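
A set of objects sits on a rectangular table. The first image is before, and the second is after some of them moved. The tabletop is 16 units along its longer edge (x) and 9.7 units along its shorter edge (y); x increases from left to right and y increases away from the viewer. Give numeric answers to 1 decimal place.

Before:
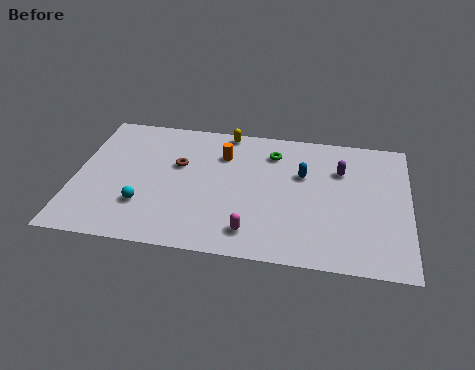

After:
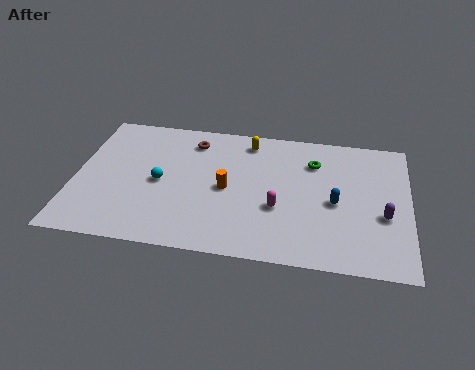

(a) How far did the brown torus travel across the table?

2.0

The brown torus moved from about (4.9, 6.0) to (5.5, 7.9), a distance of √(0.6² + 1.9²) ≈ 2.0.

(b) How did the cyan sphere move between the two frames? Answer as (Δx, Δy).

(0.7, 1.8)

From the two frames, the cyan sphere sits at roughly (3.4, 2.8) before and (4.1, 4.6) after.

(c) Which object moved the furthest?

the purple capsule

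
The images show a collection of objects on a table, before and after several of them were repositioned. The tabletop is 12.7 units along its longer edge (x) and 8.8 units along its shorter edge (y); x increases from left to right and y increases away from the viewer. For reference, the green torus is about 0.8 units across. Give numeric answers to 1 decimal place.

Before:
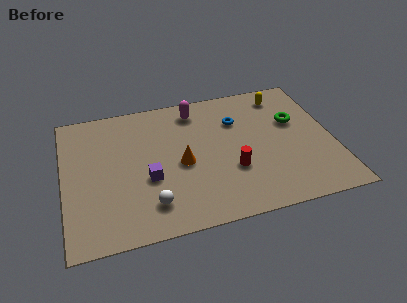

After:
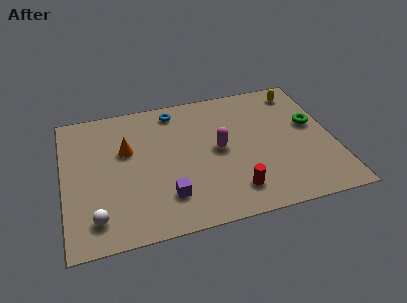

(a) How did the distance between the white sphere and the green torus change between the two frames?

+3.0

Before: roughly 8.0 units apart; after: 11.0. That's 3.0 units further apart.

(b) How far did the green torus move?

0.9

The green torus moved from about (11.0, 5.5) to (11.8, 5.1), a distance of √(0.8² + 0.4²) ≈ 0.9.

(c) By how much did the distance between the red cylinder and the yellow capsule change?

+1.6

Before: roughly 5.2 units apart; after: 6.8. That's 1.6 units further apart.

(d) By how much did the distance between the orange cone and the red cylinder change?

+3.6

The distance was about 2.5 in the first image and 6.1 in the second, so they moved 3.6 units further apart.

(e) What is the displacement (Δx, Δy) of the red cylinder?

(0.0, -1.3)

From the two frames, the red cylinder sits at roughly (7.8, 3.0) before and (7.8, 1.7) after.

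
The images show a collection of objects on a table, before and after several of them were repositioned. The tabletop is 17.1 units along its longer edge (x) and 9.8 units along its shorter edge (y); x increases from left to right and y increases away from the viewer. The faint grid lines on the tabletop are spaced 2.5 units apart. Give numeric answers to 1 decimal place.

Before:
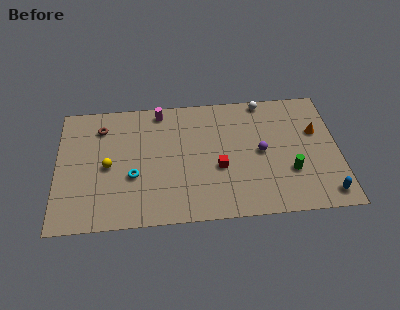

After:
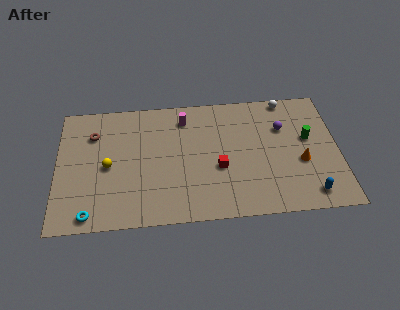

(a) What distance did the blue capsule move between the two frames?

1.0

From (16.2, 1.3) to (15.2, 1.4), the blue capsule covered √(1.0² + 0.1²) ≈ 1.0 units.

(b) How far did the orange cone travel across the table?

2.5

From (15.8, 6.2) to (14.8, 3.9), the orange cone covered √(1.0² + 2.3²) ≈ 2.5 units.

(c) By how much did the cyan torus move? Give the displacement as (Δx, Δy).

(-2.6, -2.7)

From the two frames, the cyan torus sits at roughly (4.6, 3.7) before and (2.0, 1.0) after.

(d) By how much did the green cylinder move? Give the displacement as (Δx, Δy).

(1.2, 2.5)

From the two frames, the green cylinder sits at roughly (14.1, 3.2) before and (15.3, 5.7) after.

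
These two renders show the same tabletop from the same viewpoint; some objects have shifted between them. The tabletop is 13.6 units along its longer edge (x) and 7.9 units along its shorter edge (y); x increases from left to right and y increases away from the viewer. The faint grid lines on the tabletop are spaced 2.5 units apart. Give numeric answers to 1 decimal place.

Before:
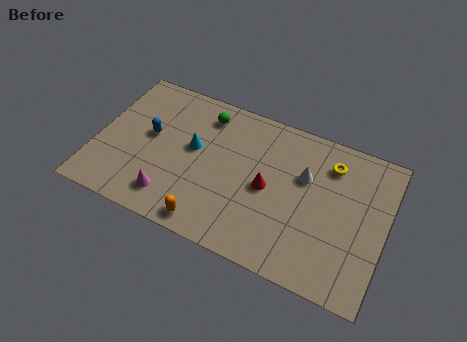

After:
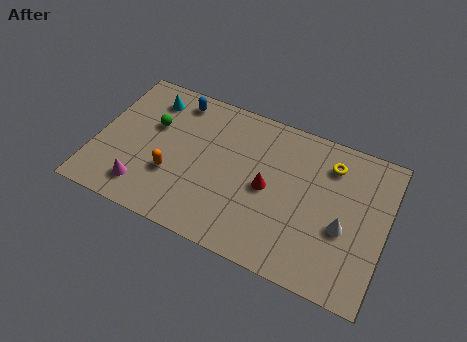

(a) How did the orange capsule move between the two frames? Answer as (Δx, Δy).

(-2.0, 1.8)

From the two frames, the orange capsule sits at roughly (5.7, 0.9) before and (3.7, 2.7) after.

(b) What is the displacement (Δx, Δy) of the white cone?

(2.0, -1.9)

The white cone was at about (9.7, 5.1) and moved to about (11.7, 3.2).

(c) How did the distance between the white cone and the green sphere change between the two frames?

+4.3

The distance was about 5.1 in the first image and 9.4 in the second, so they moved 4.3 units further apart.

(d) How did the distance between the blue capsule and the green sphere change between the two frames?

-1.2

They were about 3.2 units apart before and 2.0 after — 1.2 units closer together.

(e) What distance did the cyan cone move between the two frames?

3.0

The cyan cone moved from about (4.5, 4.5) to (2.2, 6.4), a distance of √(2.3² + 1.9²) ≈ 3.0.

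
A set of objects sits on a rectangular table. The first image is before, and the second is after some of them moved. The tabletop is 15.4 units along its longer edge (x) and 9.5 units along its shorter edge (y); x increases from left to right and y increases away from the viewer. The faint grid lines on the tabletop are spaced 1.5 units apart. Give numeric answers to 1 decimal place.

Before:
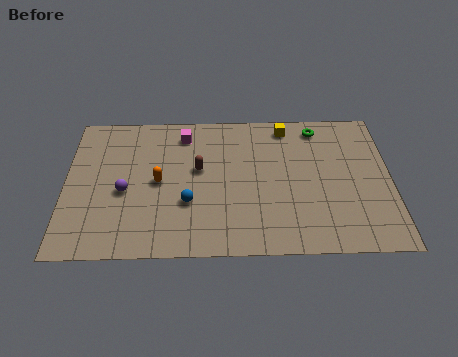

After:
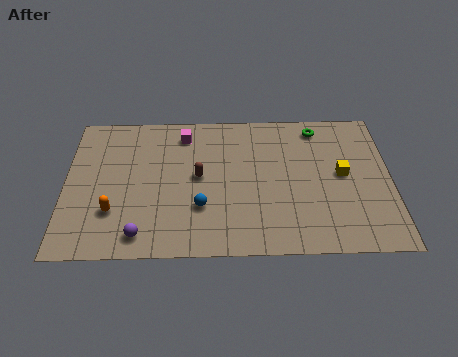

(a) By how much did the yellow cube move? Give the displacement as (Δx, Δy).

(2.6, -3.3)

The yellow cube started near (10.5, 8.3) and ended near (13.1, 5.0).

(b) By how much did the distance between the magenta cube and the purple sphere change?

+2.2

Before: roughly 4.7 units apart; after: 6.9. That's 2.2 units further apart.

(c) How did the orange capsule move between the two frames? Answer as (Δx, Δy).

(-2.1, -1.9)

The orange capsule was at about (4.4, 4.7) and moved to about (2.3, 2.8).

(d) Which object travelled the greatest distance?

the yellow cube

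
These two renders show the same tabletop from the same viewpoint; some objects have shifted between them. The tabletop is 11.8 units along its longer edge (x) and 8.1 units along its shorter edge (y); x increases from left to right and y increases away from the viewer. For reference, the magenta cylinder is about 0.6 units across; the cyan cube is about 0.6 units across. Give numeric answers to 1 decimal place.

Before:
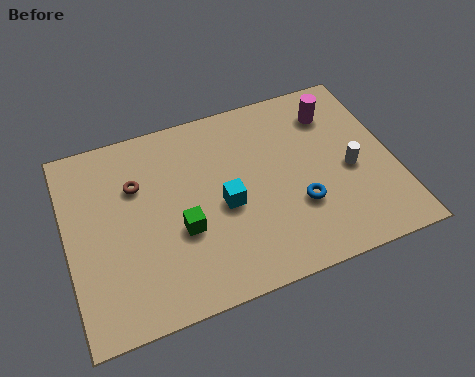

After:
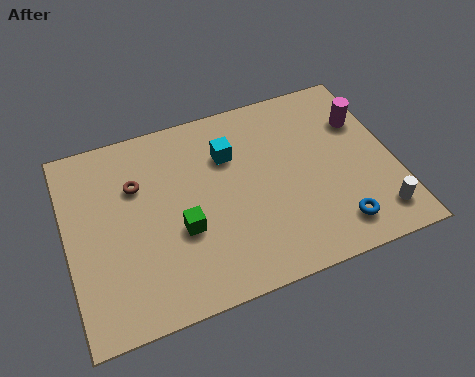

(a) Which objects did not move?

the brown torus and the green cube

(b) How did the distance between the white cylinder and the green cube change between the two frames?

+0.9

The distance was about 6.2 in the first image and 7.1 in the second, so they moved 0.9 units further apart.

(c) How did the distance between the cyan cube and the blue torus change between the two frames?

+2.7

They were about 2.8 units apart before and 5.5 after — 2.7 units further apart.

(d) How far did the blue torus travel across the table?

1.8

From (8.2, 2.7) to (9.4, 1.4), the blue torus covered √(1.2² + 1.3²) ≈ 1.8 units.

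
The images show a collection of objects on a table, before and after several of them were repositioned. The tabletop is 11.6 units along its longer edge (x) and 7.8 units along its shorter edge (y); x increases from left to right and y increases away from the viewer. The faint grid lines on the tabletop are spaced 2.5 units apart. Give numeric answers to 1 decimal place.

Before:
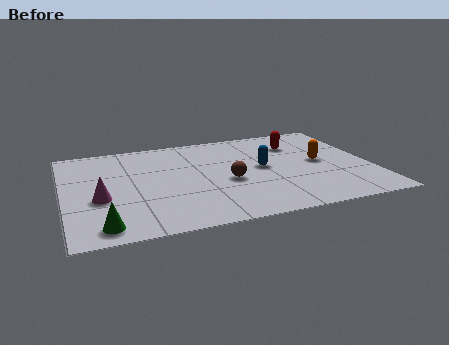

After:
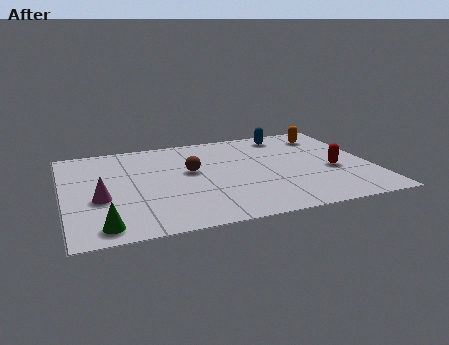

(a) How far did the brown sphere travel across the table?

1.8

The brown sphere moved from about (6.1, 3.3) to (4.8, 4.5), a distance of √(1.3² + 1.2²) ≈ 1.8.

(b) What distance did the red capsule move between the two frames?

2.8

The red capsule moved from about (9.0, 5.8) to (10.1, 3.2), a distance of √(1.1² + 2.6²) ≈ 2.8.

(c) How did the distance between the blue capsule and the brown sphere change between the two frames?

+2.9

The distance was about 1.6 in the first image and 4.5 in the second, so they moved 2.9 units further apart.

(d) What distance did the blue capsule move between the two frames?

2.9

The blue capsule moved from about (7.5, 4.1) to (8.7, 6.7), a distance of √(1.2² + 2.6²) ≈ 2.9.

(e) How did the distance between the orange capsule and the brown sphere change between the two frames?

+2.0

Before: roughly 3.7 units apart; after: 5.7. That's 2.0 units further apart.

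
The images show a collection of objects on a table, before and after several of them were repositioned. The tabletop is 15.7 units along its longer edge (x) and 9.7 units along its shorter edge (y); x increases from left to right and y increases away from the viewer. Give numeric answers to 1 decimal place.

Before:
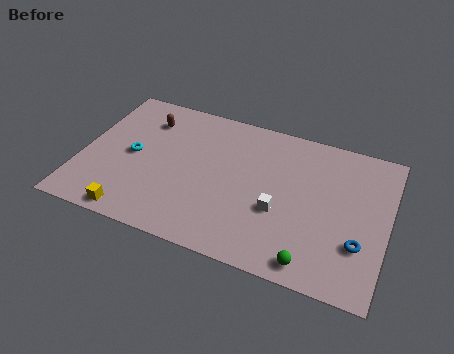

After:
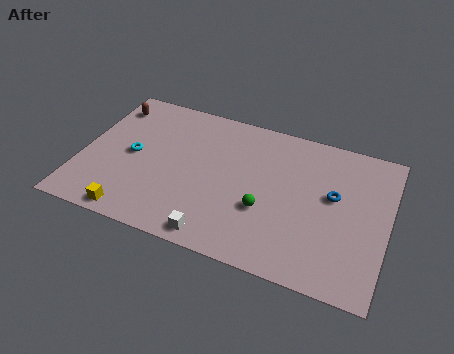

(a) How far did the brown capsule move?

2.0

From (3.0, 7.5) to (1.0, 7.9), the brown capsule covered √(2.0² + 0.4²) ≈ 2.0 units.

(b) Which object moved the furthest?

the white cube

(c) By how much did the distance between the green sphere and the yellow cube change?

-2.1

The distance was about 9.1 in the first image and 7.0 in the second, so they moved 2.1 units closer together.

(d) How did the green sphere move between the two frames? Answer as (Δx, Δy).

(-2.6, 2.4)

The green sphere was at about (12.2, 1.1) and moved to about (9.6, 3.5).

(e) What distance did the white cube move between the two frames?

4.0

The white cube was near (10.3, 3.7) before and (7.4, 1.0) after, so it travelled √(2.9² + 2.7²) ≈ 4.0 units.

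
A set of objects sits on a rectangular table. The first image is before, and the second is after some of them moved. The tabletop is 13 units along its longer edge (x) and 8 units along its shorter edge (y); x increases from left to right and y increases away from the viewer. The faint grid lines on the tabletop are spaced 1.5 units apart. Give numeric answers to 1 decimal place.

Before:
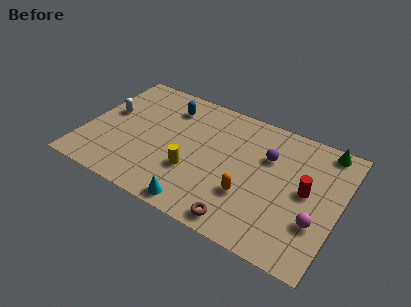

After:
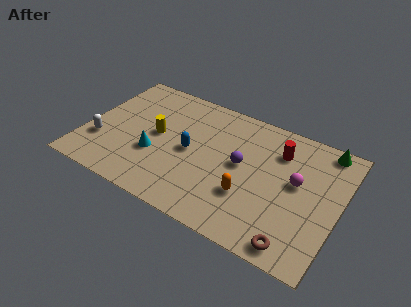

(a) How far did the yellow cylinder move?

2.6

The yellow cylinder moved from about (5.7, 2.7) to (3.6, 4.2), a distance of √(2.1² + 1.5²) ≈ 2.6.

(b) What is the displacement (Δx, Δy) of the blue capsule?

(1.5, -2.4)

The blue capsule started near (3.9, 6.3) and ended near (5.4, 3.9).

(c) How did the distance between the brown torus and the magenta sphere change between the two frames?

-0.3

Before: roughly 3.9 units apart; after: 3.6. That's 0.3 units closer together.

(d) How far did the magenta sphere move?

2.2

The magenta sphere moved from about (12.0, 2.6) to (10.8, 4.5), a distance of √(1.2² + 1.9²) ≈ 2.2.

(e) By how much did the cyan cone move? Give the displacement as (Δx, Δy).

(-2.6, 2.1)

From the two frames, the cyan cone sits at roughly (6.3, 0.8) before and (3.7, 2.9) after.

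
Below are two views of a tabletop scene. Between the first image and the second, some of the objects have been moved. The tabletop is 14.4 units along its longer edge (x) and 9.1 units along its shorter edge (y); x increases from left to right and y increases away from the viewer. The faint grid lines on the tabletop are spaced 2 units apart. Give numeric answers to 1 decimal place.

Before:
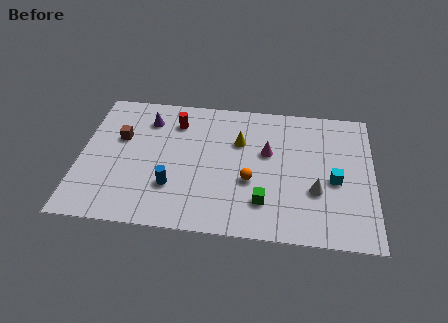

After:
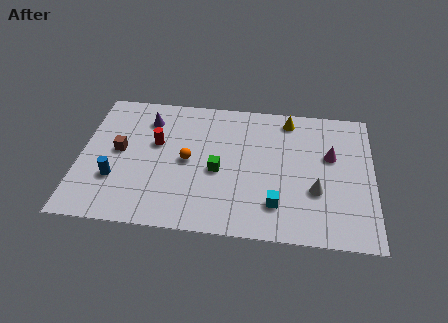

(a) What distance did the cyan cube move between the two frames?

3.4

The cyan cube was near (12.5, 4.0) before and (9.7, 2.1) after, so it travelled √(2.8² + 1.9²) ≈ 3.4 units.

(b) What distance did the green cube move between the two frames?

2.9

The green cube moved from about (9.1, 2.2) to (6.8, 4.0), a distance of √(2.3² + 1.8²) ≈ 2.9.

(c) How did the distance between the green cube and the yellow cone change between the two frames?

+1.1

Before: roughly 4.1 units apart; after: 5.2. That's 1.1 units further apart.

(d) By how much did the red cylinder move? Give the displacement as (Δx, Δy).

(-0.9, -1.6)

The red cylinder was at about (4.6, 7.1) and moved to about (3.7, 5.5).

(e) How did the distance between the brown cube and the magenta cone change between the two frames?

+3.1

They were about 7.3 units apart before and 10.4 after — 3.1 units further apart.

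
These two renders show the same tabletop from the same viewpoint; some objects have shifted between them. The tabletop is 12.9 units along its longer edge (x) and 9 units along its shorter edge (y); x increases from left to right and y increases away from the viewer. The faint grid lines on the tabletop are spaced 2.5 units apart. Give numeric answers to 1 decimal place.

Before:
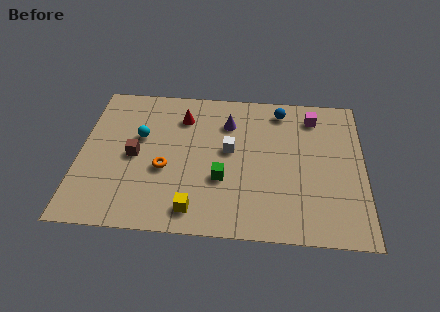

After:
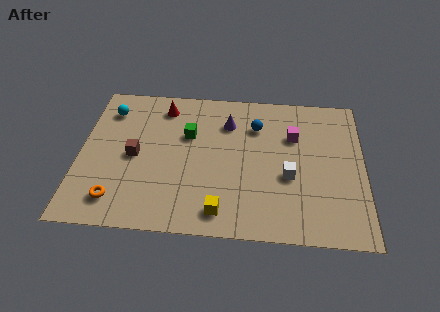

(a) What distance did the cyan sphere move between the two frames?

2.2

The cyan sphere moved from about (2.7, 5.5) to (1.2, 7.1), a distance of √(1.5² + 1.6²) ≈ 2.2.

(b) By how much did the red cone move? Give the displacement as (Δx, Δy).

(-0.9, 0.6)

The red cone was at about (4.6, 6.9) and moved to about (3.7, 7.5).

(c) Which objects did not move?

the purple cone and the brown cube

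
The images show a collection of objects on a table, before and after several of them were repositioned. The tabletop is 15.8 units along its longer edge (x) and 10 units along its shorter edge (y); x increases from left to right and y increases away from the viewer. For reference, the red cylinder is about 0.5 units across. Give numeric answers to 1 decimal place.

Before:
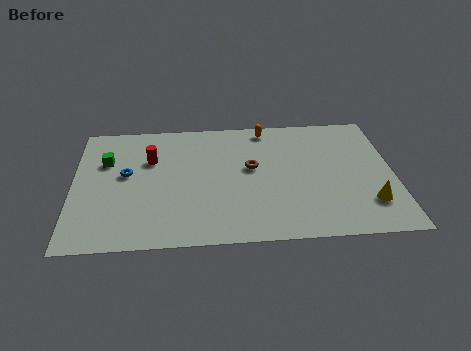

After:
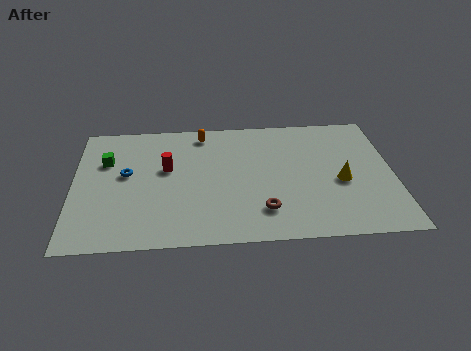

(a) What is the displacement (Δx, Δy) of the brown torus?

(0.5, -3.4)

The brown torus started near (8.8, 5.7) and ended near (9.3, 2.3).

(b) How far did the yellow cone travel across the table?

2.2

The yellow cone moved from about (14.5, 2.5) to (13.2, 4.3), a distance of √(1.3² + 1.8²) ≈ 2.2.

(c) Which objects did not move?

the green cube and the blue torus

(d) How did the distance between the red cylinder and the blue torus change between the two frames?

+0.4

Before: roughly 1.6 units apart; after: 2.0. That's 0.4 units further apart.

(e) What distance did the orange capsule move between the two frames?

3.2

The orange capsule was near (9.6, 8.9) before and (6.4, 8.7) after, so it travelled √(3.2² + 0.2²) ≈ 3.2 units.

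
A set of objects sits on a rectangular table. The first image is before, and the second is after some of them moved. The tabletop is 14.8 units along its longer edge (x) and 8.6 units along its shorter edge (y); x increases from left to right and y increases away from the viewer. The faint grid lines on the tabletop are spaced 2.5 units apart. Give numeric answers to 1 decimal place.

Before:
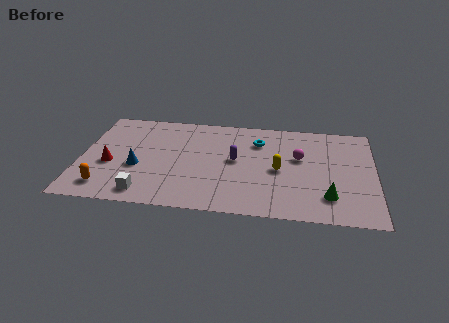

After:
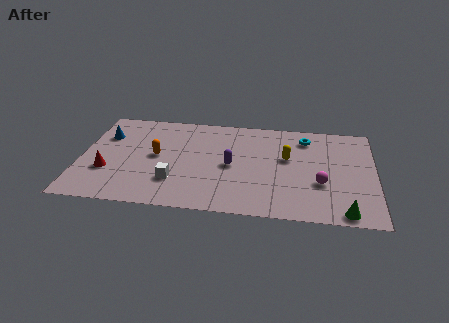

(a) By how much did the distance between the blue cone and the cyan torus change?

+3.5

They were about 6.7 units apart before and 10.2 after — 3.5 units further apart.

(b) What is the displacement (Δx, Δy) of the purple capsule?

(-0.2, -0.5)

The purple capsule started near (7.8, 4.6) and ended near (7.6, 4.1).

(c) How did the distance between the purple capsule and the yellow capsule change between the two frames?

+0.7

They were about 2.3 units apart before and 3.0 after — 0.7 units further apart.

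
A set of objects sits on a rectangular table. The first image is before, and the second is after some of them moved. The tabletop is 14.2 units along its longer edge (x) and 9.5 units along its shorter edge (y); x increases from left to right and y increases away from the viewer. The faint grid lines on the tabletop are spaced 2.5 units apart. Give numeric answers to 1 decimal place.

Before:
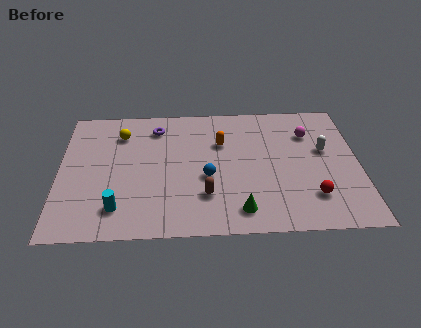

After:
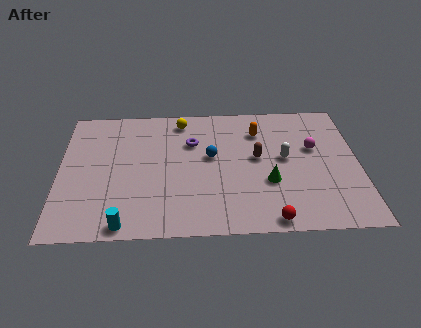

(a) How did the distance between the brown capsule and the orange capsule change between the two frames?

-1.9

The distance was about 3.9 in the first image and 2.0 in the second, so they moved 1.9 units closer together.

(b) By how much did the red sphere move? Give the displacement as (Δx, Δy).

(-2.0, -1.5)

The red sphere started near (11.9, 2.3) and ended near (9.9, 0.8).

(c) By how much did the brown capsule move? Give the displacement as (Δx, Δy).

(2.5, 2.6)

The brown capsule started near (6.9, 2.6) and ended near (9.4, 5.2).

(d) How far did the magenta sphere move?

1.1

The magenta sphere moved from about (11.9, 6.9) to (12.1, 5.8), a distance of √(0.2² + 1.1²) ≈ 1.1.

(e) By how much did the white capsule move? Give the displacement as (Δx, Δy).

(-1.9, -0.5)

The white capsule was at about (12.6, 5.6) and moved to about (10.7, 5.1).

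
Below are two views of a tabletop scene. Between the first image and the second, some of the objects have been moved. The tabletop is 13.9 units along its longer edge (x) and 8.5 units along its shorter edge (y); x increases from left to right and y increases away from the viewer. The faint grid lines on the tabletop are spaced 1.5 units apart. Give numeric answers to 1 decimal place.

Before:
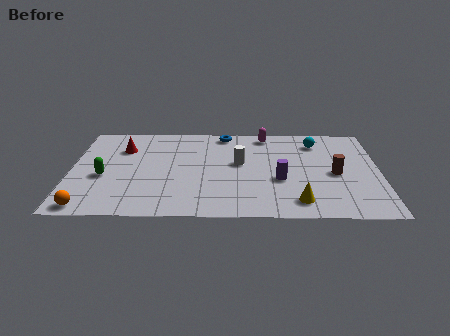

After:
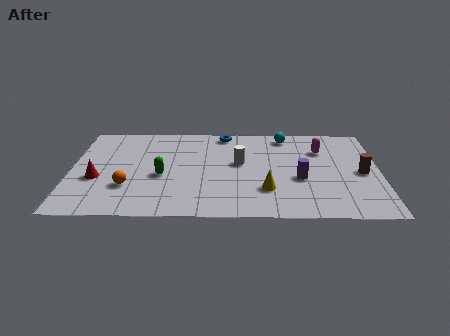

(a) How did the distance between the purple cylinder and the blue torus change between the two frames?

+0.4

The distance was about 5.0 in the first image and 5.4 in the second, so they moved 0.4 units further apart.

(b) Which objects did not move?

the white cylinder and the blue torus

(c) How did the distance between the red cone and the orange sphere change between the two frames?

-3.9

They were about 5.5 units apart before and 1.6 after — 3.9 units closer together.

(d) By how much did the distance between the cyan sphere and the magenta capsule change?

-0.3

They were about 2.4 units apart before and 2.1 after — 0.3 units closer together.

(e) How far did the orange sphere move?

2.5

From (0.9, 0.8) to (2.6, 2.6), the orange sphere covered √(1.7² + 1.8²) ≈ 2.5 units.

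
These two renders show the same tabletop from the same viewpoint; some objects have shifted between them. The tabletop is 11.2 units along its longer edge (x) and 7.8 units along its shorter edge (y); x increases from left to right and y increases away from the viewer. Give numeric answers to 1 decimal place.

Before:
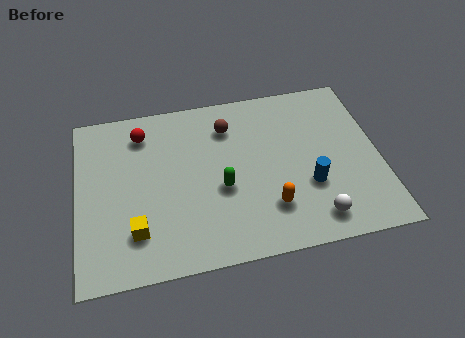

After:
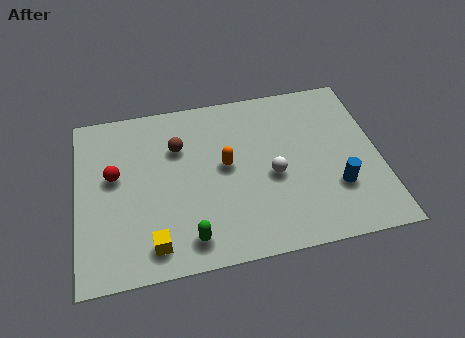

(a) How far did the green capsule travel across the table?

2.4

The green capsule moved from about (5.3, 3.2) to (4.0, 1.2), a distance of √(1.3² + 2.0²) ≈ 2.4.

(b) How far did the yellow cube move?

0.9

From (2.1, 1.9) to (2.7, 1.2), the yellow cube covered √(0.6² + 0.7²) ≈ 0.9 units.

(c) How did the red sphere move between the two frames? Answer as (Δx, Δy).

(-1.1, -1.8)

The red sphere was at about (2.5, 6.3) and moved to about (1.4, 4.5).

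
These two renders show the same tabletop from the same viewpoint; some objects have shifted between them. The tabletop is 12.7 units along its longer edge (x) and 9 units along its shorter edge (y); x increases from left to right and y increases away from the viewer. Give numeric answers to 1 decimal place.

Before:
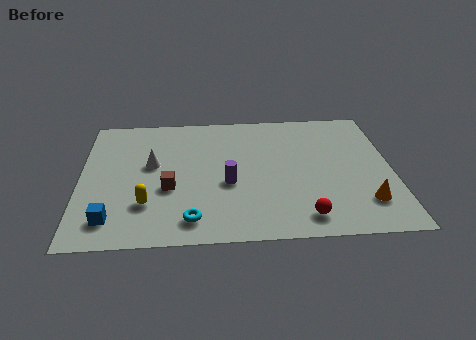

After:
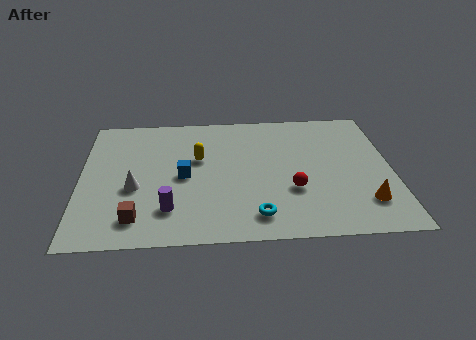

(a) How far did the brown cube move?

2.3

The brown cube moved from about (3.6, 3.5) to (2.3, 1.6), a distance of √(1.3² + 1.9²) ≈ 2.3.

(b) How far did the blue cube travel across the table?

4.0

The blue cube moved from about (1.3, 1.6) to (4.2, 4.3), a distance of √(2.9² + 2.7²) ≈ 4.0.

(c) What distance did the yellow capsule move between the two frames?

3.7

From (2.7, 2.5) to (4.8, 5.5), the yellow capsule covered √(2.1² + 3.0²) ≈ 3.7 units.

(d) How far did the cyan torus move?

2.6

The cyan torus moved from about (4.5, 1.4) to (7.1, 1.5), a distance of √(2.6² + 0.1²) ≈ 2.6.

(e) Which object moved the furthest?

the blue cube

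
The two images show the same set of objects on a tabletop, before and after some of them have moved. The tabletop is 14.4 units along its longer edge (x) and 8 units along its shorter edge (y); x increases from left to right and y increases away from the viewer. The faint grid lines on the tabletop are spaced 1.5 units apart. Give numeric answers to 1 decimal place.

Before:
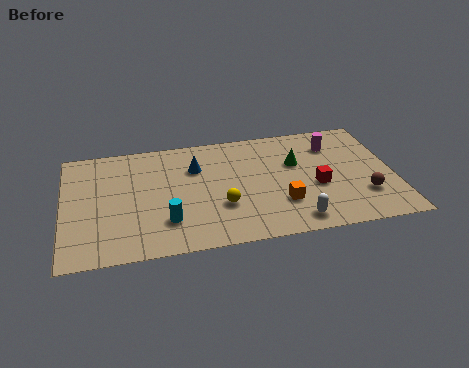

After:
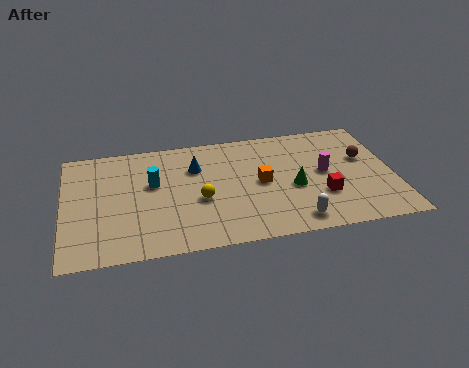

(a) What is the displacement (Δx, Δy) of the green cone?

(-0.2, -1.7)

The green cone started near (10.2, 5.1) and ended near (10.0, 3.4).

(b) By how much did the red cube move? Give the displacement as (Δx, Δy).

(0.2, -0.7)

The red cube was at about (11.0, 3.3) and moved to about (11.2, 2.6).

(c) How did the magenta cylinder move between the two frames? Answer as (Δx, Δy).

(-0.5, -1.9)

From the two frames, the magenta cylinder sits at roughly (11.9, 6.1) before and (11.4, 4.2) after.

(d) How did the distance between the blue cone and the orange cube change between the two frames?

-1.6

Before: roughly 4.8 units apart; after: 3.2. That's 1.6 units closer together.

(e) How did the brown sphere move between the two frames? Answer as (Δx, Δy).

(0.2, 2.6)

The brown sphere started near (13.0, 2.3) and ended near (13.2, 4.9).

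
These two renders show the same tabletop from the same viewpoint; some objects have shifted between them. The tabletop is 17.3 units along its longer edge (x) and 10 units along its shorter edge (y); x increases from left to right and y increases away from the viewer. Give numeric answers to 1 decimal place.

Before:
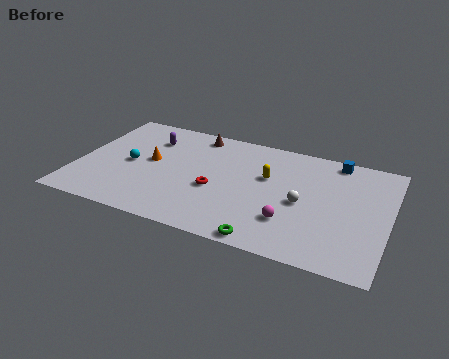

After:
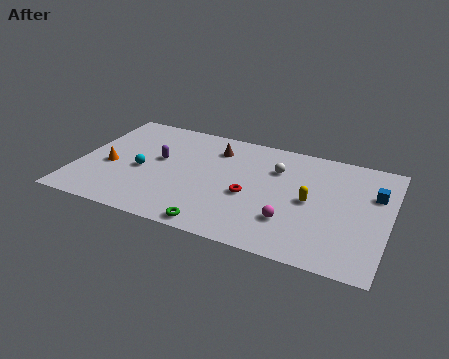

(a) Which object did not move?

the magenta sphere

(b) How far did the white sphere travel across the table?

3.0

From (12.6, 4.6) to (10.9, 7.1), the white sphere covered √(1.7² + 2.5²) ≈ 3.0 units.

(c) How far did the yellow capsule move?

2.8

The yellow capsule moved from about (10.5, 6.2) to (13.0, 4.9), a distance of √(2.5² + 1.3²) ≈ 2.8.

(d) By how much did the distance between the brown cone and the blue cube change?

+1.2

Before: roughly 7.9 units apart; after: 9.1. That's 1.2 units further apart.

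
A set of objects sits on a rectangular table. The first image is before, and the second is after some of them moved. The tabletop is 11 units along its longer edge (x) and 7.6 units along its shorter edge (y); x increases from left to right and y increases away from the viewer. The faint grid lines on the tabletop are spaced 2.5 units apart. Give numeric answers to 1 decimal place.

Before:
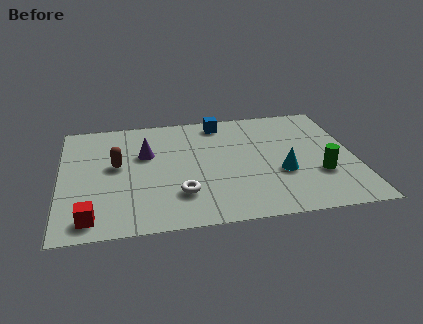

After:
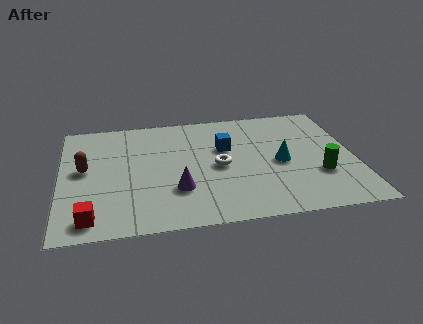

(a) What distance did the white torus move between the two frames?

2.2

The white torus moved from about (4.4, 2.0) to (5.9, 3.6), a distance of √(1.5² + 1.6²) ≈ 2.2.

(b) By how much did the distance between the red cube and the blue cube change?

-1.1

They were about 7.5 units apart before and 6.4 after — 1.1 units closer together.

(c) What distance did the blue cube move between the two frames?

1.8

The blue cube moved from about (6.1, 6.6) to (6.2, 4.8), a distance of √(0.1² + 1.8²) ≈ 1.8.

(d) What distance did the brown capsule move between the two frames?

1.2

From (2.1, 4.2) to (0.9, 4.1), the brown capsule covered √(1.2² + 0.1²) ≈ 1.2 units.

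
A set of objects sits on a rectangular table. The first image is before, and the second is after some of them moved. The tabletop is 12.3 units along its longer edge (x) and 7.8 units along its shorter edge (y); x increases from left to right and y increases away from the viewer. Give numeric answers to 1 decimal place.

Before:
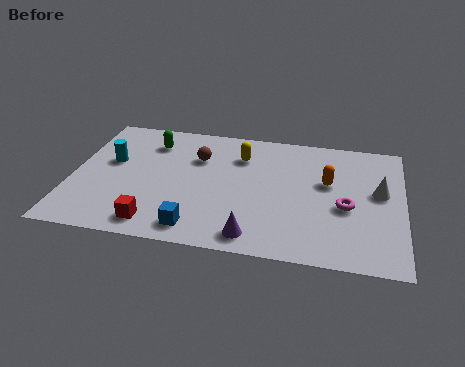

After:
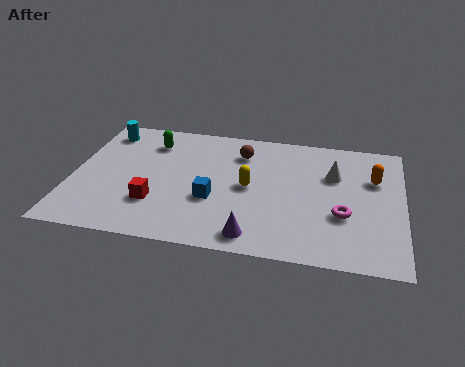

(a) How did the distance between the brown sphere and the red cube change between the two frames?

+0.3

Before: roughly 4.5 units apart; after: 4.8. That's 0.3 units further apart.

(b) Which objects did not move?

the purple cone and the green capsule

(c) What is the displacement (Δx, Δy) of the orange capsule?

(1.7, 0.5)

The orange capsule was at about (9.5, 4.7) and moved to about (11.2, 5.2).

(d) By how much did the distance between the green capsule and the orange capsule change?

+1.6

The distance was about 6.8 in the first image and 8.4 in the second, so they moved 1.6 units further apart.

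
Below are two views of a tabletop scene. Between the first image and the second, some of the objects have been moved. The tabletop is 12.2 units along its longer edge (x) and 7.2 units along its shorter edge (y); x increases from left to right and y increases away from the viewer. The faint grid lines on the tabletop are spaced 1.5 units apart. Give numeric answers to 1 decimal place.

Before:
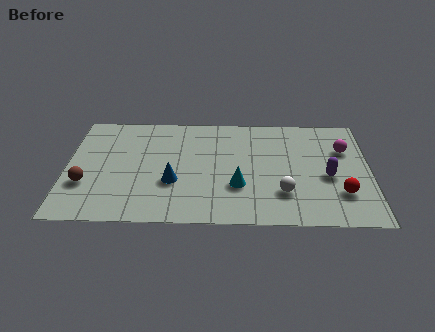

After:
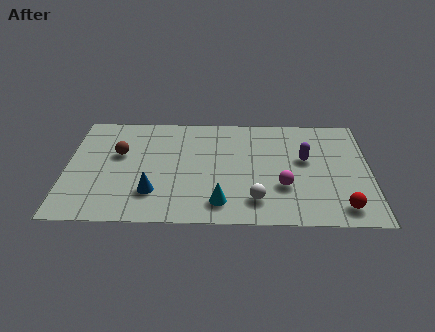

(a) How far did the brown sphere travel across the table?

2.4

From (0.8, 2.4) to (2.1, 4.4), the brown sphere covered √(1.3² + 2.0²) ≈ 2.4 units.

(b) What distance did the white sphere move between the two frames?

1.2

The white sphere was near (8.7, 2.0) before and (7.6, 1.5) after, so it travelled √(1.1² + 0.5²) ≈ 1.2 units.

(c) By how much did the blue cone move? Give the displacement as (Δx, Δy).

(-0.8, -0.7)

The blue cone was at about (4.3, 2.6) and moved to about (3.5, 1.9).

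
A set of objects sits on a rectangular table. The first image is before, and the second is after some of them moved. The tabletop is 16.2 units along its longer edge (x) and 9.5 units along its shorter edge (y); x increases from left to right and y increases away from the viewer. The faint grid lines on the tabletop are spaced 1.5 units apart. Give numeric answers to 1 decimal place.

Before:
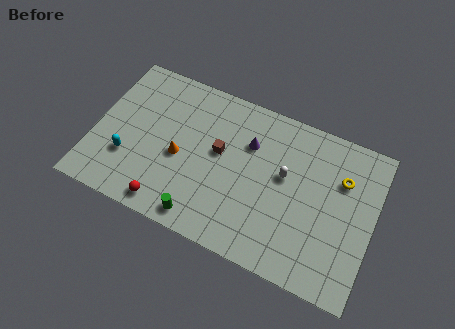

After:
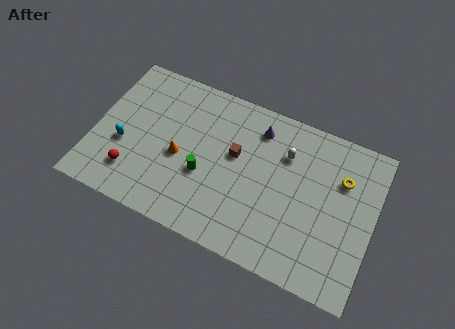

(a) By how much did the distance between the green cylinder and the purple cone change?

-1.1

Before: roughly 5.9 units apart; after: 4.8. That's 1.1 units closer together.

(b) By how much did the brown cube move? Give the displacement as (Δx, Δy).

(0.9, 0.2)

From the two frames, the brown cube sits at roughly (7.2, 5.4) before and (8.1, 5.6) after.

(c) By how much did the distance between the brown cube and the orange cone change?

+0.9

Before: roughly 2.5 units apart; after: 3.4. That's 0.9 units further apart.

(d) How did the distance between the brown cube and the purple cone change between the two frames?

+0.4

Before: roughly 2.0 units apart; after: 2.4. That's 0.4 units further apart.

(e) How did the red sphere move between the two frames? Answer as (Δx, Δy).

(-2.2, 1.1)

From the two frames, the red sphere sits at roughly (4.7, 1.1) before and (2.5, 2.2) after.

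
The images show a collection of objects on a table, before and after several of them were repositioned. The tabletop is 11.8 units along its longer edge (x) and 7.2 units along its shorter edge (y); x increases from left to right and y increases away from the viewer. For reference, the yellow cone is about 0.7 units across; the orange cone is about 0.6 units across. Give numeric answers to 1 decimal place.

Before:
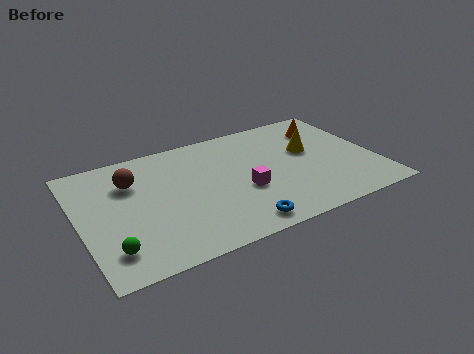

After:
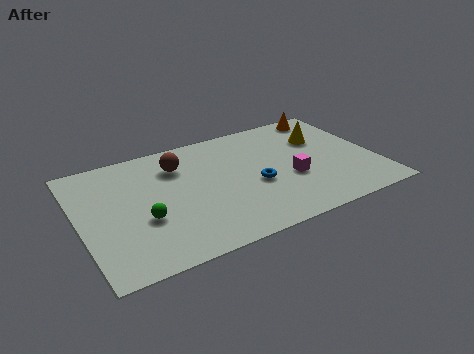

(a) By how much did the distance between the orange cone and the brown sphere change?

-1.6

The distance was about 8.0 in the first image and 6.4 in the second, so they moved 1.6 units closer together.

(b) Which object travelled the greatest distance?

the blue torus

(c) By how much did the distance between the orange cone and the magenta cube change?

-0.5

The distance was about 4.7 in the first image and 4.2 in the second, so they moved 0.5 units closer together.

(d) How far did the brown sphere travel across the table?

1.9

From (2.2, 5.1) to (4.1, 5.4), the brown sphere covered √(1.9² + 0.3²) ≈ 1.9 units.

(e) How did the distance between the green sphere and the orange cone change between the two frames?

-1.2

The distance was about 10.0 in the first image and 8.8 in the second, so they moved 1.2 units closer together.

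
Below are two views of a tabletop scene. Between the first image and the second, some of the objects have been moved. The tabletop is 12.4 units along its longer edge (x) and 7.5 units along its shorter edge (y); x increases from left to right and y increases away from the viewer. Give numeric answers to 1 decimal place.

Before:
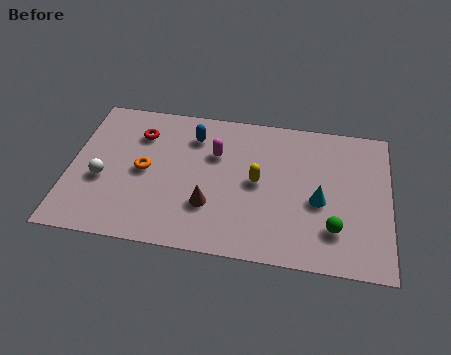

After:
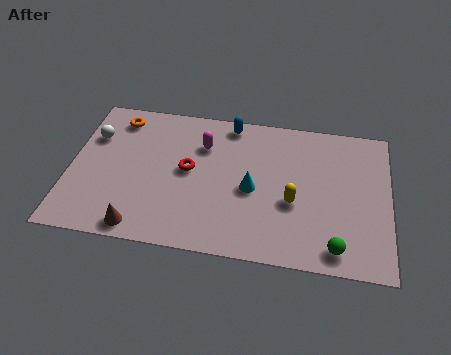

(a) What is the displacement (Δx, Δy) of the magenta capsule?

(-0.5, 0.4)

From the two frames, the magenta capsule sits at roughly (5.6, 5.0) before and (5.1, 5.4) after.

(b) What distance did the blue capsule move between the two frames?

1.7

The blue capsule moved from about (4.7, 5.8) to (6.1, 6.7), a distance of √(1.4² + 0.9²) ≈ 1.7.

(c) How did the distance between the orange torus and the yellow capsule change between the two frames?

+3.3

The distance was about 4.4 in the first image and 7.7 in the second, so they moved 3.3 units further apart.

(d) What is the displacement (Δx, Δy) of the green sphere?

(0.1, -0.9)

The green sphere started near (10.3, 1.9) and ended near (10.4, 1.0).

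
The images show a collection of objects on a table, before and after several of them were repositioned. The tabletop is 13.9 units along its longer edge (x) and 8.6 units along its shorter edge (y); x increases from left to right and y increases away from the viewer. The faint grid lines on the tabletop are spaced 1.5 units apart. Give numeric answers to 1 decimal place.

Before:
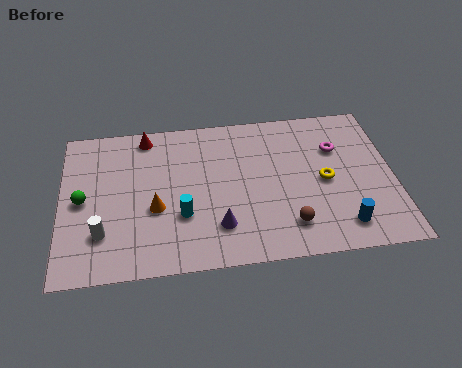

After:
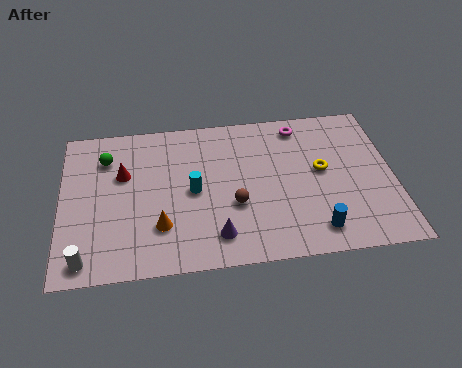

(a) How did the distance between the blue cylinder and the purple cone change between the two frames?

-1.0

Before: roughly 5.1 units apart; after: 4.1. That's 1.0 units closer together.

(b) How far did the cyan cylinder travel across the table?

1.4

The cyan cylinder moved from about (5.0, 2.9) to (5.5, 4.2), a distance of √(0.5² + 1.3²) ≈ 1.4.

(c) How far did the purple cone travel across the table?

0.5

The purple cone moved from about (6.5, 2.1) to (6.4, 1.6), a distance of √(0.1² + 0.5²) ≈ 0.5.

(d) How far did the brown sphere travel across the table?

2.6

From (9.4, 1.8) to (7.2, 3.2), the brown sphere covered √(2.2² + 1.4²) ≈ 2.6 units.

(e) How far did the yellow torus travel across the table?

0.6

The yellow torus was near (11.0, 4.1) before and (10.9, 4.7) after, so it travelled √(0.1² + 0.6²) ≈ 0.6 units.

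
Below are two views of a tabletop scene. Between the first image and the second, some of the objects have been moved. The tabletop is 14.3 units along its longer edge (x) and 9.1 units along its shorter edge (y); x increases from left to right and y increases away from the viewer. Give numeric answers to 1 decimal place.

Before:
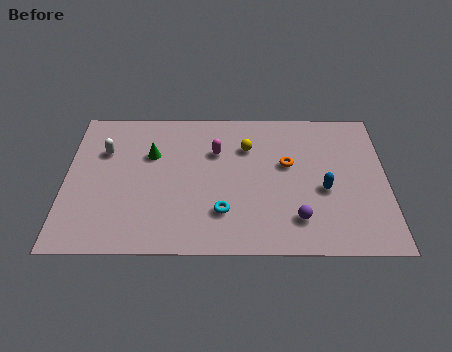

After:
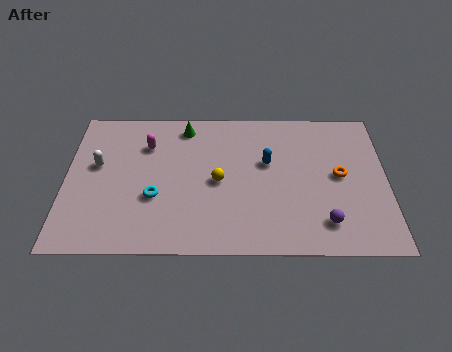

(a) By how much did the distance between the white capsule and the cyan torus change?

-3.2

The distance was about 6.5 in the first image and 3.3 in the second, so they moved 3.2 units closer together.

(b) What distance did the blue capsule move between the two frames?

3.0

The blue capsule was near (11.5, 3.8) before and (9.0, 5.5) after, so it travelled √(2.5² + 1.7²) ≈ 3.0 units.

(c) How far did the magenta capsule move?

3.1

The magenta capsule moved from about (6.7, 6.2) to (3.6, 6.6), a distance of √(3.1² + 0.4²) ≈ 3.1.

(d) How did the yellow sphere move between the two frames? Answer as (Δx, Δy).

(-1.3, -2.2)

The yellow sphere started near (8.1, 6.5) and ended near (6.8, 4.3).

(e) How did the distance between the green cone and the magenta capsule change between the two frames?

-0.8

The distance was about 2.9 in the first image and 2.1 in the second, so they moved 0.8 units closer together.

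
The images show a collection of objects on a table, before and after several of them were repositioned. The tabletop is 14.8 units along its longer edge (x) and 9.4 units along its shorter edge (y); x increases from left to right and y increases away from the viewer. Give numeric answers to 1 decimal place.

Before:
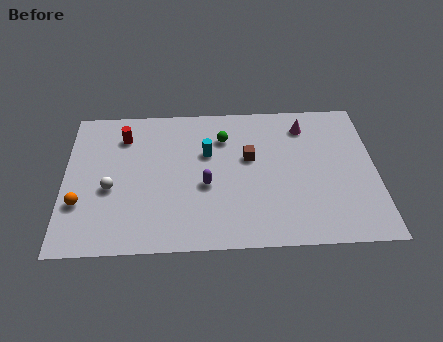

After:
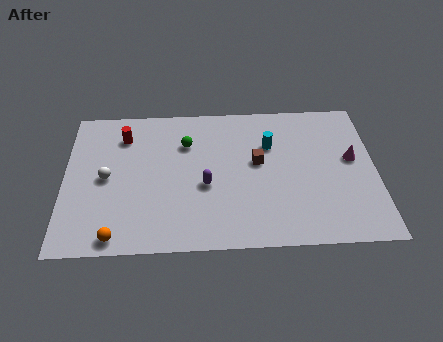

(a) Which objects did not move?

the purple capsule and the red cylinder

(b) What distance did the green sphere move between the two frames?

1.8

From (7.6, 7.0) to (5.8, 6.7), the green sphere covered √(1.8² + 0.3²) ≈ 1.8 units.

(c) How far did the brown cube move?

0.5

The brown cube was near (8.8, 5.6) before and (9.2, 5.3) after, so it travelled √(0.4² + 0.3²) ≈ 0.5 units.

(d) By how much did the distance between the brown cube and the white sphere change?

+0.4

They were about 6.8 units apart before and 7.2 after — 0.4 units further apart.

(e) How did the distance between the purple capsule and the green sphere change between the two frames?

-0.3

The distance was about 3.2 in the first image and 2.9 in the second, so they moved 0.3 units closer together.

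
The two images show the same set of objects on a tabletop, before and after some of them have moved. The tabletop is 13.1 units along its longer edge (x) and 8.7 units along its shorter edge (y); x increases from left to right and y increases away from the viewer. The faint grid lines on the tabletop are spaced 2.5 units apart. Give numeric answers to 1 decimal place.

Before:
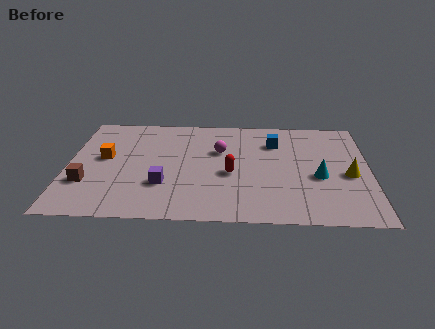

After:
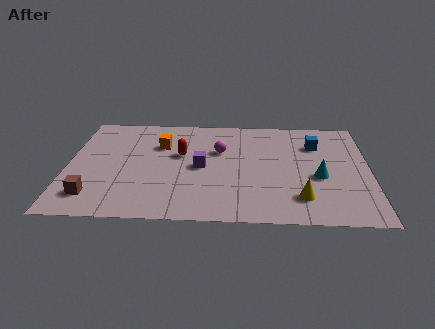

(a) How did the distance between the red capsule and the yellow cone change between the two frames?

+1.1

They were about 5.1 units apart before and 6.2 after — 1.1 units further apart.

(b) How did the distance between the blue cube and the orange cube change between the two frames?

-0.8

They were about 7.6 units apart before and 6.8 after — 0.8 units closer together.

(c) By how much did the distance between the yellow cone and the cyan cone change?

+0.6

The distance was about 1.3 in the first image and 1.9 in the second, so they moved 0.6 units further apart.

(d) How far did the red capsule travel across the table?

2.7

The red capsule was near (7.1, 3.7) before and (4.9, 5.2) after, so it travelled √(2.2² + 1.5²) ≈ 2.7 units.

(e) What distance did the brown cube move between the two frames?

1.0

The brown cube moved from about (0.9, 2.7) to (1.2, 1.7), a distance of √(0.3² + 1.0²) ≈ 1.0.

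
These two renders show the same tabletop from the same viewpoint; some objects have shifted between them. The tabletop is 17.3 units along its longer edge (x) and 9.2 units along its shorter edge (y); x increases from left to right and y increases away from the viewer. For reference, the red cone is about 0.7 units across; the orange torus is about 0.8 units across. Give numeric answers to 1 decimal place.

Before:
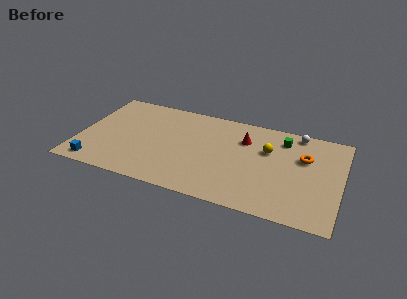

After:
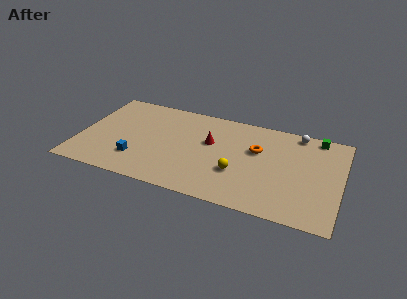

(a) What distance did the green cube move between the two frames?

2.4

From (13.3, 7.4) to (15.5, 8.3), the green cube covered √(2.2² + 0.9²) ≈ 2.4 units.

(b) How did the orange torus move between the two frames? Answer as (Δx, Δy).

(-3.1, -0.2)

The orange torus was at about (14.8, 6.0) and moved to about (11.7, 5.8).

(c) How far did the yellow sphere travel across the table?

3.3

The yellow sphere moved from about (12.4, 6.0) to (10.6, 3.2), a distance of √(1.8² + 2.8²) ≈ 3.3.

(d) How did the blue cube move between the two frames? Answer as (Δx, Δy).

(2.6, 1.3)

The blue cube was at about (1.4, 1.1) and moved to about (4.0, 2.4).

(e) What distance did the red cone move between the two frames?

2.4

From (10.8, 6.6) to (8.6, 5.6), the red cone covered √(2.2² + 1.0²) ≈ 2.4 units.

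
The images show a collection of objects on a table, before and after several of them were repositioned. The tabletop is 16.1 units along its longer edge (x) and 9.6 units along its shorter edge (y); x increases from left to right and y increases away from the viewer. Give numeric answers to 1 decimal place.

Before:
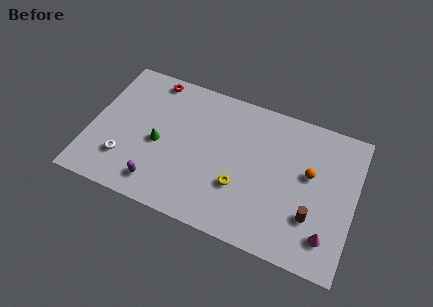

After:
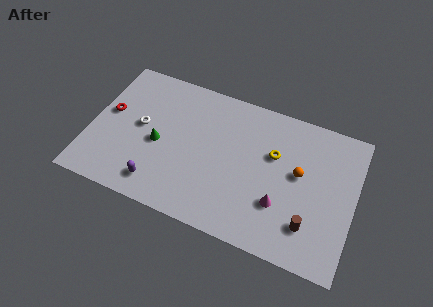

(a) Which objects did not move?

the green cone and the purple capsule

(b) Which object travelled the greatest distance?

the red torus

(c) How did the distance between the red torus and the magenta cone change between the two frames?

-2.1

The distance was about 13.2 in the first image and 11.1 in the second, so they moved 2.1 units closer together.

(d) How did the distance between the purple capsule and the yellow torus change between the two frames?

+2.9

The distance was about 5.1 in the first image and 8.0 in the second, so they moved 2.9 units further apart.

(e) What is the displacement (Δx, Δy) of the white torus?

(0.7, 2.6)

The white torus was at about (2.3, 2.5) and moved to about (3.0, 5.1).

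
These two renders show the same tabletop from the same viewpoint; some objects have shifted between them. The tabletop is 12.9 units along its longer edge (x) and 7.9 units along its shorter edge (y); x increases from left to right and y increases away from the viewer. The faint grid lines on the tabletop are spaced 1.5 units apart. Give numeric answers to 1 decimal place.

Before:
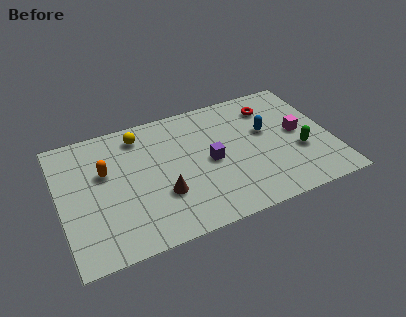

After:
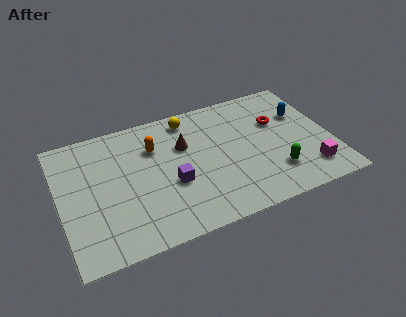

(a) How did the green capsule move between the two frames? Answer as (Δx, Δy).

(-1.3, -0.9)

The green capsule started near (11.3, 2.9) and ended near (10.0, 2.0).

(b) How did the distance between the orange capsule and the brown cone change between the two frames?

-1.9

Before: roughly 3.4 units apart; after: 1.5. That's 1.9 units closer together.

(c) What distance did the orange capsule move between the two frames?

2.5

The orange capsule was near (2.2, 4.9) before and (4.6, 5.6) after, so it travelled √(2.4² + 0.7²) ≈ 2.5 units.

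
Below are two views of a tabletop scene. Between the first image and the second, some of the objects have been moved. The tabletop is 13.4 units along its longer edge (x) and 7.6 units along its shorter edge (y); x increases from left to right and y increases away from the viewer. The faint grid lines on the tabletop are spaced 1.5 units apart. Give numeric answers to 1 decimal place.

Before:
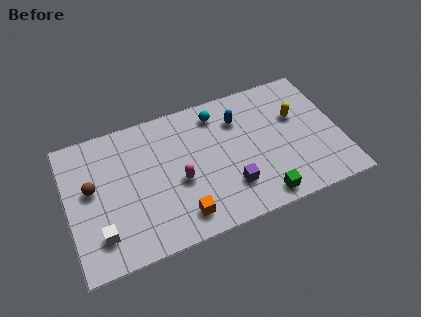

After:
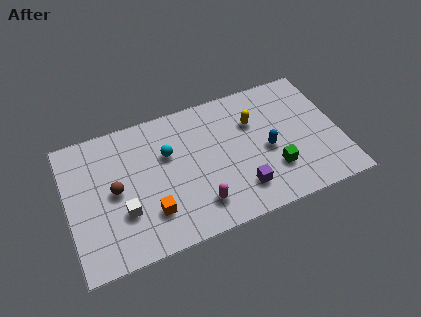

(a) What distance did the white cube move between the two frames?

1.4

From (1.4, 1.7) to (2.6, 2.5), the white cube covered √(1.2² + 0.8²) ≈ 1.4 units.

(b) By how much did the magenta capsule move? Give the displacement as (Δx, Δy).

(0.8, -1.6)

The magenta capsule was at about (5.4, 3.2) and moved to about (6.2, 1.6).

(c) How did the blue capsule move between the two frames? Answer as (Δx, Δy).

(1.2, -2.2)

The blue capsule started near (8.6, 5.6) and ended near (9.8, 3.4).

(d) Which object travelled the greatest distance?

the cyan sphere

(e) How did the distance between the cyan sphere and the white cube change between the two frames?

-4.3

The distance was about 7.7 in the first image and 3.4 in the second, so they moved 4.3 units closer together.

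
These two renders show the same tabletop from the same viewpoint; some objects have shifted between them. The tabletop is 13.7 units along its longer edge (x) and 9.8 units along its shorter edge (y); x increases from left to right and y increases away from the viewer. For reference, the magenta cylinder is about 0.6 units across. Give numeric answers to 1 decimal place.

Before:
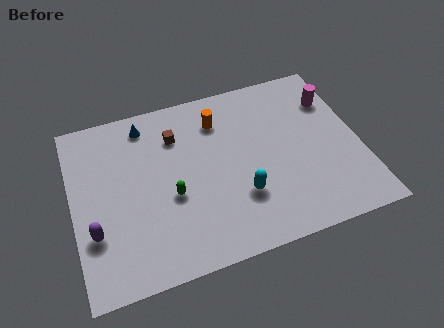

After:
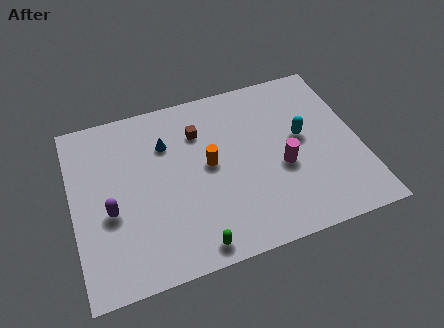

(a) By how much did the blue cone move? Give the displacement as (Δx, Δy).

(0.9, -1.4)

The blue cone started near (3.7, 8.4) and ended near (4.6, 7.0).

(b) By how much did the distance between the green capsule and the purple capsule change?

+1.0

The distance was about 3.8 in the first image and 4.8 in the second, so they moved 1.0 units further apart.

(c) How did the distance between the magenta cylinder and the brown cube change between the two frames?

-2.7

Before: roughly 7.6 units apart; after: 4.9. That's 2.7 units closer together.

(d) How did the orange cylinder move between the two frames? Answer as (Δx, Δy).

(-0.7, -2.4)

From the two frames, the orange cylinder sits at roughly (7.2, 7.6) before and (6.5, 5.2) after.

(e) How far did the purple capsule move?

1.2

The purple capsule moved from about (0.9, 3.1) to (1.7, 4.0), a distance of √(0.8² + 0.9²) ≈ 1.2.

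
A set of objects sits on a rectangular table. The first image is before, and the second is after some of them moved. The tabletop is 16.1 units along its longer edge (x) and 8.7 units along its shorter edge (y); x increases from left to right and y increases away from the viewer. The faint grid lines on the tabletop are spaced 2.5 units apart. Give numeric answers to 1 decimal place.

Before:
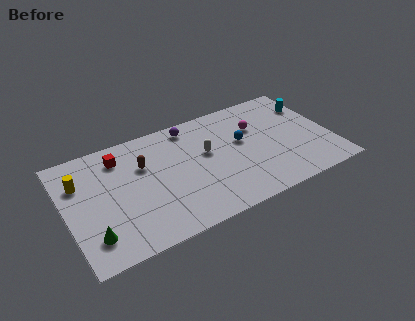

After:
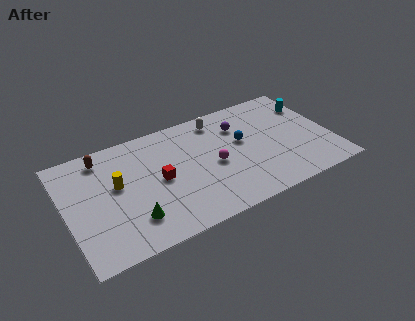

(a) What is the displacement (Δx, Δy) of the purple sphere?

(2.9, -1.2)

The purple sphere was at about (7.9, 7.6) and moved to about (10.8, 6.4).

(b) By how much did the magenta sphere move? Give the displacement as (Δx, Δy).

(-2.9, -1.9)

The magenta sphere was at about (11.8, 5.9) and moved to about (8.9, 4.0).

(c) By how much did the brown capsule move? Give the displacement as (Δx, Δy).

(-2.3, 1.6)

From the two frames, the brown capsule sits at roughly (4.8, 5.8) before and (2.5, 7.4) after.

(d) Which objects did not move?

the cyan cylinder and the blue sphere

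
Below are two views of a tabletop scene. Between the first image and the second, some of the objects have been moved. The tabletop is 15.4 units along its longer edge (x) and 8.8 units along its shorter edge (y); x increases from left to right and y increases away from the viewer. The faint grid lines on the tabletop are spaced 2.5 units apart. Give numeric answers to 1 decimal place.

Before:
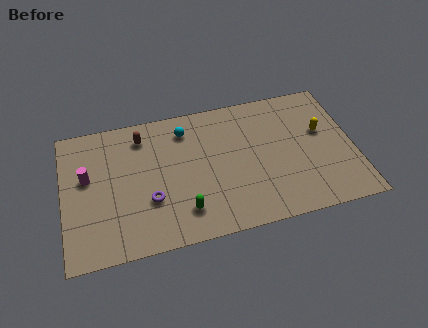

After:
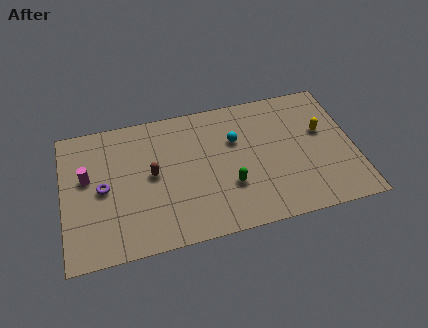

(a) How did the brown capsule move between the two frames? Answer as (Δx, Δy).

(0.4, -2.6)

The brown capsule was at about (4.3, 7.2) and moved to about (4.7, 4.6).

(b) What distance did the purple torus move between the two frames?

2.7

From (4.5, 3.0) to (2.1, 4.3), the purple torus covered √(2.4² + 1.3²) ≈ 2.7 units.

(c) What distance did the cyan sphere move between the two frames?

2.9

The cyan sphere moved from about (6.6, 7.1) to (9.2, 5.8), a distance of √(2.6² + 1.3²) ≈ 2.9.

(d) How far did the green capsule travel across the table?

2.7

The green capsule was near (6.2, 1.9) before and (8.7, 2.9) after, so it travelled √(2.5² + 1.0²) ≈ 2.7 units.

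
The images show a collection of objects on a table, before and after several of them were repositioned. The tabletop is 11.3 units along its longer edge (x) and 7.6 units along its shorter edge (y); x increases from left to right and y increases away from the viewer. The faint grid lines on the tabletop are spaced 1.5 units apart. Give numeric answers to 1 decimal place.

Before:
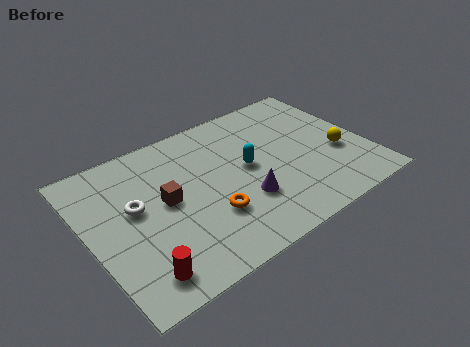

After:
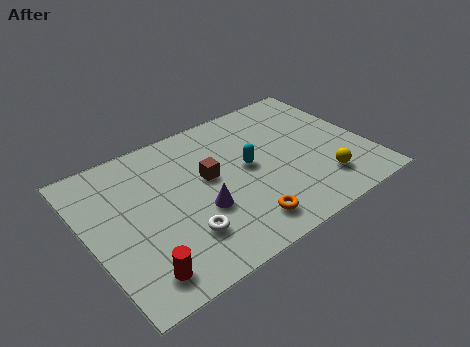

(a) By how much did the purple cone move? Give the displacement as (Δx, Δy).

(-1.7, 0.4)

The purple cone started near (6.0, 2.4) and ended near (4.3, 2.8).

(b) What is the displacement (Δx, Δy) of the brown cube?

(1.8, 0.3)

From the two frames, the brown cube sits at roughly (3.1, 4.0) before and (4.9, 4.3) after.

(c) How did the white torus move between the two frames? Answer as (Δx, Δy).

(1.5, -2.3)

The white torus was at about (1.9, 4.3) and moved to about (3.4, 2.0).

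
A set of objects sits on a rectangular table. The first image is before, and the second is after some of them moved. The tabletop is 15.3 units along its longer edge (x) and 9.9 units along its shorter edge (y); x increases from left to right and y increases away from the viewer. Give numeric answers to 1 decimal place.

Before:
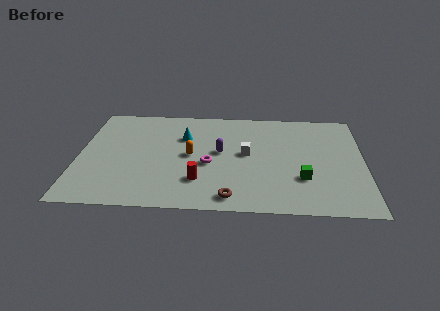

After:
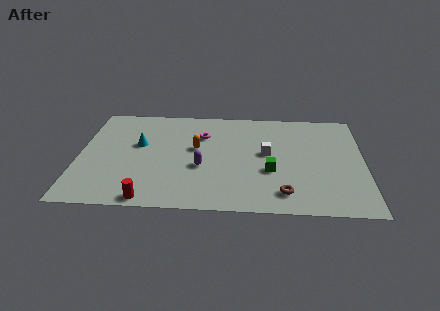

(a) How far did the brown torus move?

2.8

The brown torus moved from about (8.2, 1.2) to (11.0, 1.7), a distance of √(2.8² + 0.5²) ≈ 2.8.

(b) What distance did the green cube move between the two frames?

1.8

The green cube was near (12.0, 3.1) before and (10.3, 3.7) after, so it travelled √(1.7² + 0.6²) ≈ 1.8 units.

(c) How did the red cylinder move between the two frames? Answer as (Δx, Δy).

(-2.6, -1.8)

From the two frames, the red cylinder sits at roughly (6.5, 2.6) before and (3.9, 0.8) after.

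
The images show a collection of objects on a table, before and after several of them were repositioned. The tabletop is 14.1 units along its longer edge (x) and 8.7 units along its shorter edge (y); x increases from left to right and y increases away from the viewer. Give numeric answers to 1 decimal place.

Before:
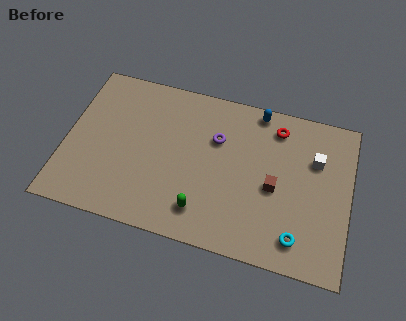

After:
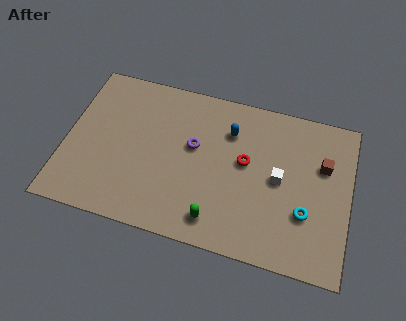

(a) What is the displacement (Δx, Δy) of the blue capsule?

(-1.3, -1.5)

From the two frames, the blue capsule sits at roughly (9.3, 7.9) before and (8.0, 6.4) after.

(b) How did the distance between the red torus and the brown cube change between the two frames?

+0.6

Before: roughly 3.3 units apart; after: 3.9. That's 0.6 units further apart.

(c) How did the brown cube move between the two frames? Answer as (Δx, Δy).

(2.3, 1.8)

The brown cube was at about (10.4, 3.9) and moved to about (12.7, 5.7).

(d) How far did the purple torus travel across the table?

1.3

The purple torus was near (7.4, 5.8) before and (6.3, 5.1) after, so it travelled √(1.1² + 0.7²) ≈ 1.3 units.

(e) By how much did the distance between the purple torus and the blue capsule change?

-0.7

The distance was about 2.8 in the first image and 2.1 in the second, so they moved 0.7 units closer together.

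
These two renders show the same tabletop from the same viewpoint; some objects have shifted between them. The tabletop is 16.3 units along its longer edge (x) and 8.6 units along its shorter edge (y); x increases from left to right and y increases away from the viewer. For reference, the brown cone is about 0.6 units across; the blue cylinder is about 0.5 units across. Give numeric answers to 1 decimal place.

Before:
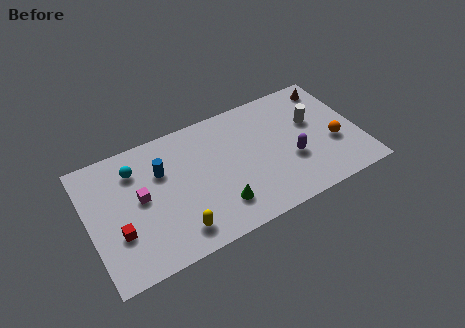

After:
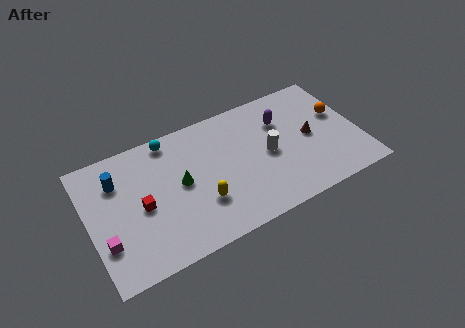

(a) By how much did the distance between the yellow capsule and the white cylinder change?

-5.0

They were about 9.6 units apart before and 4.6 after — 5.0 units closer together.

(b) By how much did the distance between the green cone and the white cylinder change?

-1.7

They were about 7.0 units apart before and 5.3 after — 1.7 units closer together.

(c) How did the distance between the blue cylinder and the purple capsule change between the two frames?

+2.0

The distance was about 8.0 in the first image and 10.0 in the second, so they moved 2.0 units further apart.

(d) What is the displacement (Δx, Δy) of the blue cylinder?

(-2.6, 0.5)

From the two frames, the blue cylinder sits at roughly (4.5, 5.8) before and (1.9, 6.3) after.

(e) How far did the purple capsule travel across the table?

2.9

From (12.1, 3.2) to (11.9, 6.1), the purple capsule covered √(0.2² + 2.9²) ≈ 2.9 units.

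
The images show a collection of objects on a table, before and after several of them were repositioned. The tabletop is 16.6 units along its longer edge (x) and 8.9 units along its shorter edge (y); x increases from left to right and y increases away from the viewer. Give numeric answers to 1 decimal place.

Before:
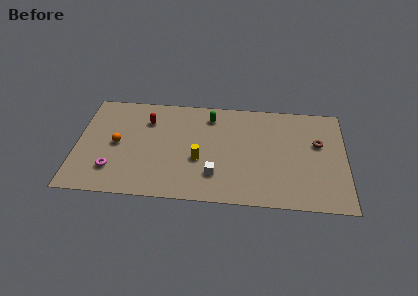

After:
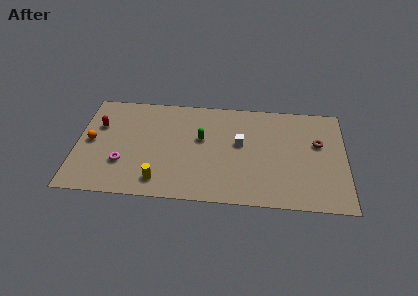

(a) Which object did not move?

the brown torus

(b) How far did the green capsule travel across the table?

2.1

From (8.2, 7.3) to (7.7, 5.3), the green capsule covered √(0.5² + 2.0²) ≈ 2.1 units.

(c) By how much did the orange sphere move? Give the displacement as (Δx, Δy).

(-1.6, 0.1)

From the two frames, the orange sphere sits at roughly (2.5, 4.4) before and (0.9, 4.5) after.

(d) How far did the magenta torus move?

0.8

The magenta torus was near (2.3, 2.2) before and (2.9, 2.8) after, so it travelled √(0.6² + 0.6²) ≈ 0.8 units.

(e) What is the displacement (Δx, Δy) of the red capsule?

(-3.0, -0.7)

The red capsule was at about (4.3, 6.6) and moved to about (1.3, 5.9).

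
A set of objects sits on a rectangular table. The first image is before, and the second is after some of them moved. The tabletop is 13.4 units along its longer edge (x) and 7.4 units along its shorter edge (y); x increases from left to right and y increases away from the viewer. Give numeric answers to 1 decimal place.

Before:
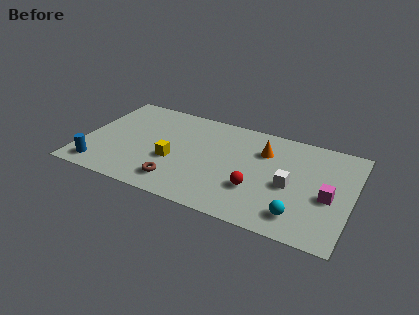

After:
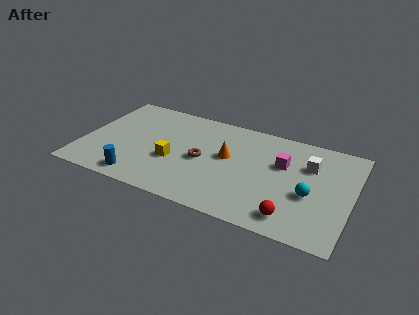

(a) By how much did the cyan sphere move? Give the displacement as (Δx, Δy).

(0.4, 1.6)

From the two frames, the cyan sphere sits at roughly (11.0, 1.4) before and (11.4, 3.0) after.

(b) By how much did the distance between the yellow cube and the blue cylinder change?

-1.5

They were about 3.9 units apart before and 2.4 after — 1.5 units closer together.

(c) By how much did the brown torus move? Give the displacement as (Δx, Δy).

(1.0, 2.1)

The brown torus started near (5.0, 1.4) and ended near (6.0, 3.5).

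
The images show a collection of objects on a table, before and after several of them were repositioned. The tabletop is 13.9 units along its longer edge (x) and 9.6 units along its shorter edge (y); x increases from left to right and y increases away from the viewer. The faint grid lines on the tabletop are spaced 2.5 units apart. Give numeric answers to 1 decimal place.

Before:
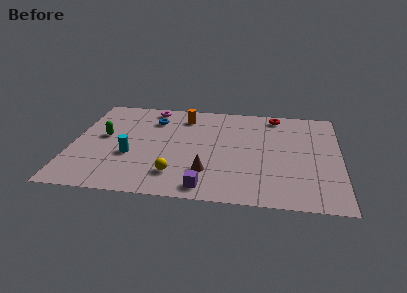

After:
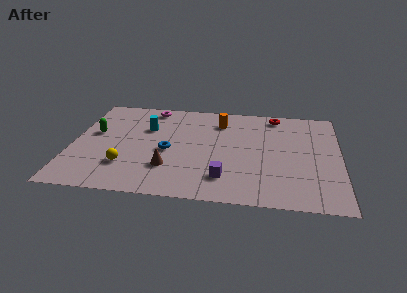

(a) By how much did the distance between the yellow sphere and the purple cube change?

+3.2

Before: roughly 1.9 units apart; after: 5.1. That's 3.2 units further apart.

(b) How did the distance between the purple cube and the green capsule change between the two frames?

+0.8

Before: roughly 6.9 units apart; after: 7.7. That's 0.8 units further apart.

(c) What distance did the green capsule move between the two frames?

0.6

From (1.6, 5.3) to (1.1, 5.6), the green capsule covered √(0.5² + 0.3²) ≈ 0.6 units.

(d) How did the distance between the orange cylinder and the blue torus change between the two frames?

+2.4

They were about 1.7 units apart before and 4.1 after — 2.4 units further apart.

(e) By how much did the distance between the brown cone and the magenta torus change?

-0.9

The distance was about 6.8 in the first image and 5.9 in the second, so they moved 0.9 units closer together.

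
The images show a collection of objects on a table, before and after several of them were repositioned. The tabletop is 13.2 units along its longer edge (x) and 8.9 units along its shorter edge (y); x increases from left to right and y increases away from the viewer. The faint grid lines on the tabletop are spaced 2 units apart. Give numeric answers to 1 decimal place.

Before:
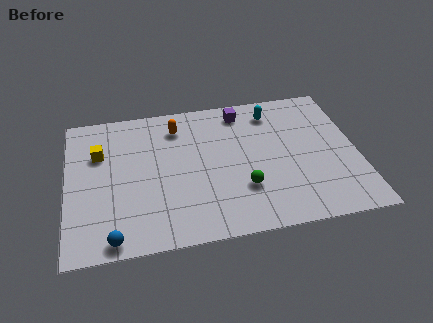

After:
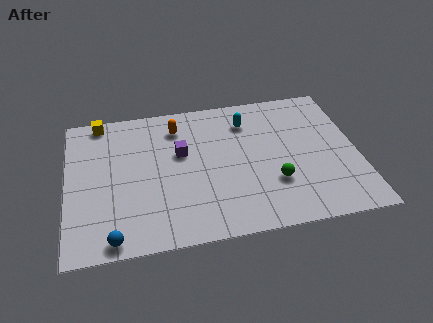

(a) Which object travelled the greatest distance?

the purple cube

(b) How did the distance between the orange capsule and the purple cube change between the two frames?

-1.3

Before: roughly 3.0 units apart; after: 1.7. That's 1.3 units closer together.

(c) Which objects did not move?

the blue sphere and the orange capsule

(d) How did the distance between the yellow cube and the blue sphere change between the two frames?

+2.1

They were about 5.2 units apart before and 7.3 after — 2.1 units further apart.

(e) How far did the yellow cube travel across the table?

2.1

The yellow cube moved from about (1.5, 6.0) to (1.6, 8.1), a distance of √(0.1² + 2.1²) ≈ 2.1.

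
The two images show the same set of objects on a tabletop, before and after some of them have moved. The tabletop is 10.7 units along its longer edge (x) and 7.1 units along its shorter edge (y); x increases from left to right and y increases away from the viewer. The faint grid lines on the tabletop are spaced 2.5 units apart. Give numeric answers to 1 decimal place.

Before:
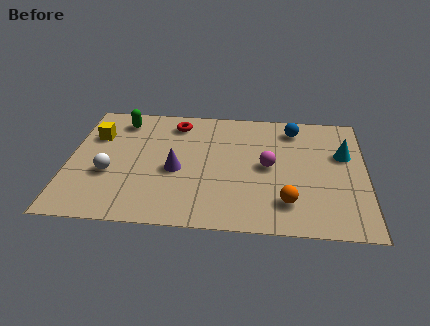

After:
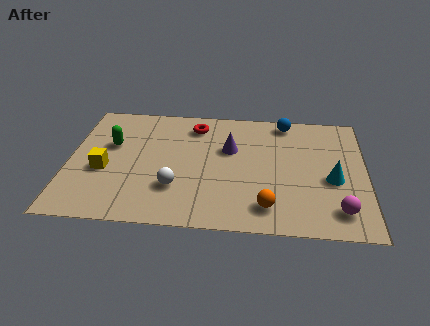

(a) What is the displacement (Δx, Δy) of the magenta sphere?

(2.5, -2.3)

The magenta sphere was at about (7.2, 3.6) and moved to about (9.7, 1.3).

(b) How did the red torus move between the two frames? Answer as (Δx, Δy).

(0.7, -0.1)

The red torus was at about (3.8, 5.9) and moved to about (4.5, 5.8).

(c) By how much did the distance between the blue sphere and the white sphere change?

-1.6

They were about 7.3 units apart before and 5.7 after — 1.6 units closer together.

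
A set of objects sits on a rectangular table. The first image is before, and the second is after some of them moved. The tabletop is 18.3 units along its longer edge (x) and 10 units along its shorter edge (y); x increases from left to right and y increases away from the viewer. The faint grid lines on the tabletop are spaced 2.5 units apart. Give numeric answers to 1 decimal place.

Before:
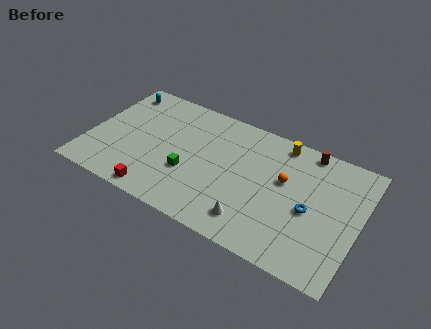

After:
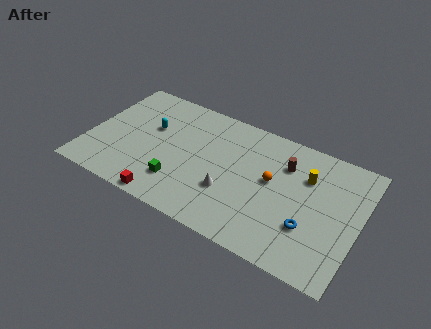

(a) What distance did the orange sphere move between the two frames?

0.9

The orange sphere moved from about (13.2, 6.0) to (12.4, 5.6), a distance of √(0.8² + 0.4²) ≈ 0.9.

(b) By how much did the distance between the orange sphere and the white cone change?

-1.0

The distance was about 4.4 in the first image and 3.4 in the second, so they moved 1.0 units closer together.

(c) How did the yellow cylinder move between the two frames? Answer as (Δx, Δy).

(2.0, -1.9)

From the two frames, the yellow cylinder sits at roughly (12.6, 8.9) before and (14.6, 7.0) after.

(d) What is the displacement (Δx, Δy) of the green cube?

(-0.5, -1.1)

From the two frames, the green cube sits at roughly (7.0, 3.6) before and (6.5, 2.5) after.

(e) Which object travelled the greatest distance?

the cyan capsule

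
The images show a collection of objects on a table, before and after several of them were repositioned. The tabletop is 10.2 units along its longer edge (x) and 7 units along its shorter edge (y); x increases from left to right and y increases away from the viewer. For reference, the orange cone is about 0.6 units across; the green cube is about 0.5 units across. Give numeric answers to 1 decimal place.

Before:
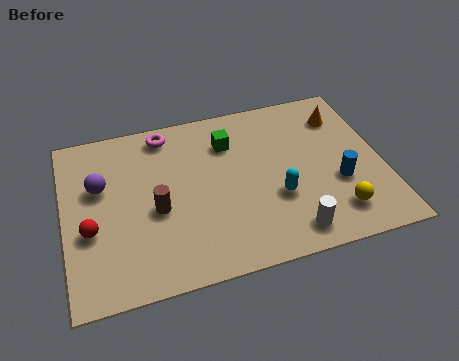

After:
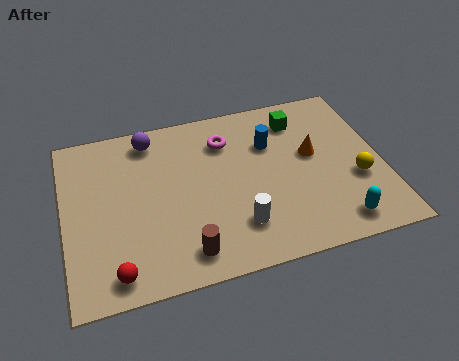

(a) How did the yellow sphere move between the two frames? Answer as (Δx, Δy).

(0.8, 1.2)

The yellow sphere was at about (8.5, 1.4) and moved to about (9.3, 2.6).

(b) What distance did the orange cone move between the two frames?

1.8

The orange cone moved from about (9.1, 5.4) to (8.0, 4.0), a distance of √(1.1² + 1.4²) ≈ 1.8.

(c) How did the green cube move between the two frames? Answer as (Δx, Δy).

(2.3, 0.4)

The green cube started near (5.4, 5.2) and ended near (7.7, 5.6).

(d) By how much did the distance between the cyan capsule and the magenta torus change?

+0.5

They were about 4.9 units apart before and 5.4 after — 0.5 units further apart.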